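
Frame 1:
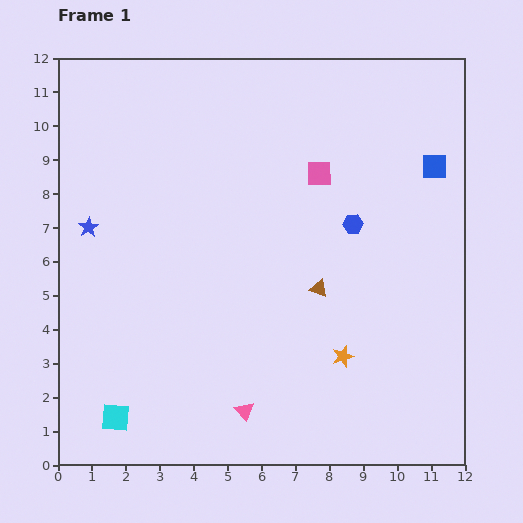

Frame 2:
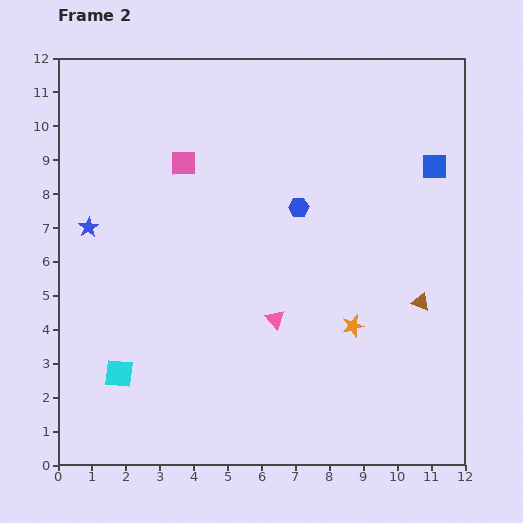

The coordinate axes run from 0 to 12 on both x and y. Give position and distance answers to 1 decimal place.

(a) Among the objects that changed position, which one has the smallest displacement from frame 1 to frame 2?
the orange star

(moved 0.9)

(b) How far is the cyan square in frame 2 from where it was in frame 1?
1.3

The cyan square moved from (1.7, 1.4) to (1.8, 2.7), a distance of √(0.1² + 1.3²) ≈ 1.3.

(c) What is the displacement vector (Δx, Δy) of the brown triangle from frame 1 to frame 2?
(3.0, -0.4)

The brown triangle was at (7.7, 5.2) in frame 1 and (10.7, 4.8) in frame 2.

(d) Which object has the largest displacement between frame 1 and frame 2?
the pink square

(moved 4.0; next 3.0)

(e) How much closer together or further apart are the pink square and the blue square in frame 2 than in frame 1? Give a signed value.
+4.0

Distance in frame 1: 3.4. Distance in frame 2: 7.4.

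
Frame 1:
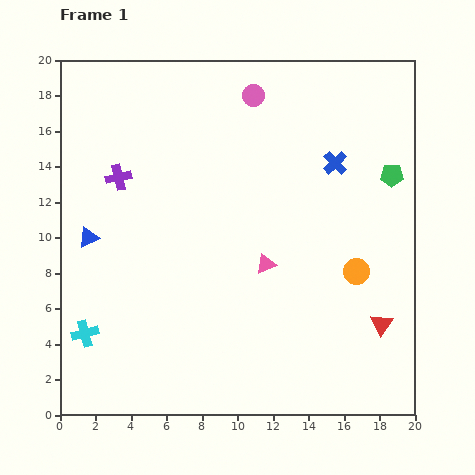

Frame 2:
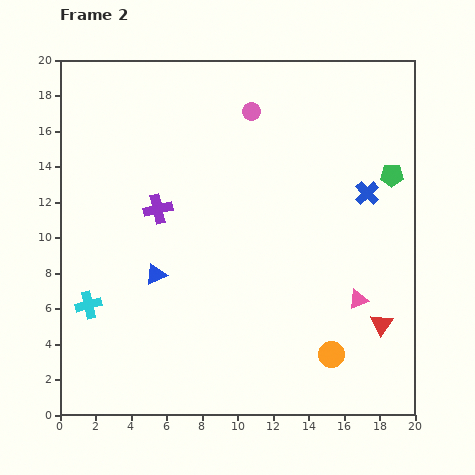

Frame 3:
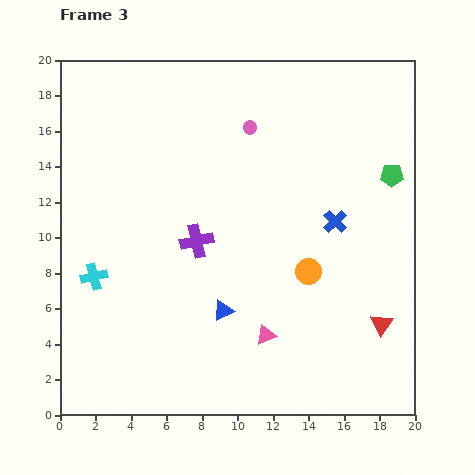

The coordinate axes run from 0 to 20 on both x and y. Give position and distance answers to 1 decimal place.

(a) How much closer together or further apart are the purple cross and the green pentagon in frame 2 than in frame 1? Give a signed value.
-2.1

Distance in frame 1: 15.4. Distance in frame 2: 13.3.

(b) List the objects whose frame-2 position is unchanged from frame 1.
the red triangle, the green pentagon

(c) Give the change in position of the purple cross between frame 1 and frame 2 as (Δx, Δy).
(2.2, -1.8)

The purple cross was at (3.3, 13.4) in frame 1 and (5.5, 11.6) in frame 2.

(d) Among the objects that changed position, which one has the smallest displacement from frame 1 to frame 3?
the pink circle

(moved 1.8)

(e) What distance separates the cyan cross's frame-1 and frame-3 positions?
3.2

The cyan cross moved from (1.4, 4.6) to (1.9, 7.8), a distance of √(0.5² + 3.2²) ≈ 3.2.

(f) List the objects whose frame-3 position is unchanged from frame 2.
the red triangle, the green pentagon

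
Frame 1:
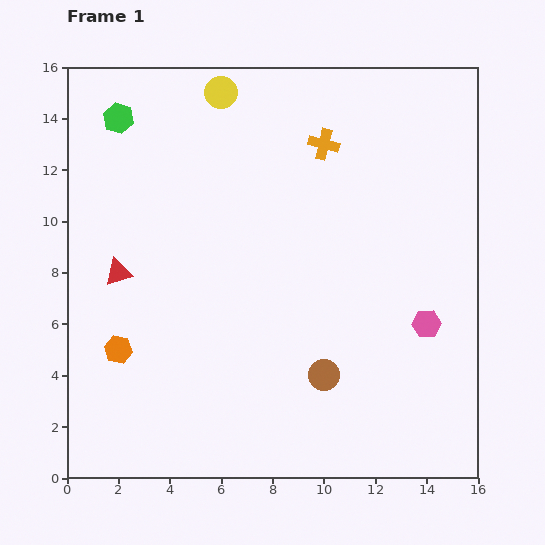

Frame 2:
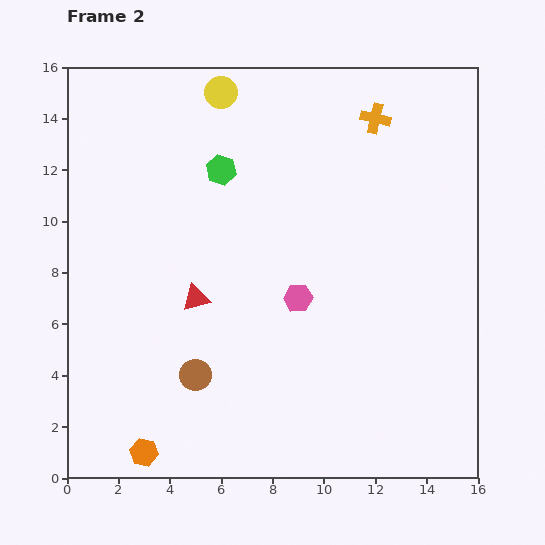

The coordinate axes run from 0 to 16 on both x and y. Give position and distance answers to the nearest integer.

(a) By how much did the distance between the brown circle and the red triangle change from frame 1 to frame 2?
-6

Distance in frame 1: 9. Distance in frame 2: 3.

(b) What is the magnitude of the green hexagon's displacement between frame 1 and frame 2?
4

The green hexagon moved from (2, 14) to (6, 12), a distance of √(4² + 2²) ≈ 4.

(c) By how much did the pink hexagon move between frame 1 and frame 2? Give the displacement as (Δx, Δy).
(-5, 1)

The pink hexagon was at (14, 6) in frame 1 and (9, 7) in frame 2.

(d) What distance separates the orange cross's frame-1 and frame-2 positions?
2

The orange cross moved from (10, 13) to (12, 14), a distance of √(2² + 1²) ≈ 2.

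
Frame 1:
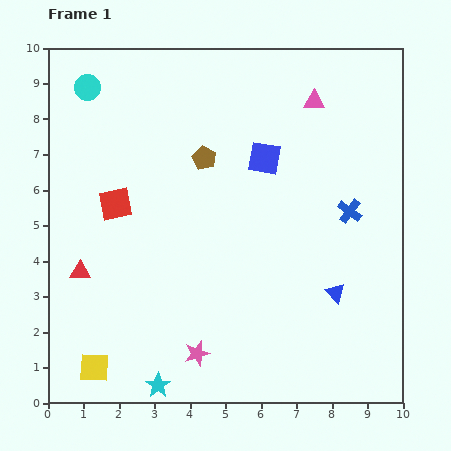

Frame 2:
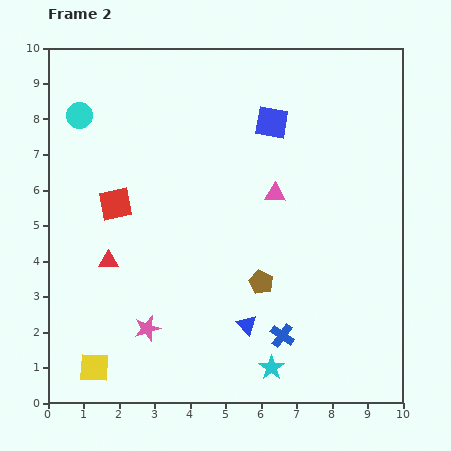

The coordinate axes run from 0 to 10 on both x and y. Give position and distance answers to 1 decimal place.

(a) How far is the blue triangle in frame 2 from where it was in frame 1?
2.7

The blue triangle moved from (8.1, 3.1) to (5.6, 2.2), a distance of √(2.5² + 0.9²) ≈ 2.7.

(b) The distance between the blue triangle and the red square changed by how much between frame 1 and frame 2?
-1.7

Distance in frame 1: 6.7. Distance in frame 2: 5.0.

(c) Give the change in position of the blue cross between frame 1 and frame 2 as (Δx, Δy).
(-1.9, -3.5)

The blue cross was at (8.5, 5.4) in frame 1 and (6.6, 1.9) in frame 2.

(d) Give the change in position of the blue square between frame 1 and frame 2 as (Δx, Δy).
(0.2, 1.0)

The blue square was at (6.1, 6.9) in frame 1 and (6.3, 7.9) in frame 2.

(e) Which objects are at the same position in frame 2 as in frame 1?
the red square, the yellow square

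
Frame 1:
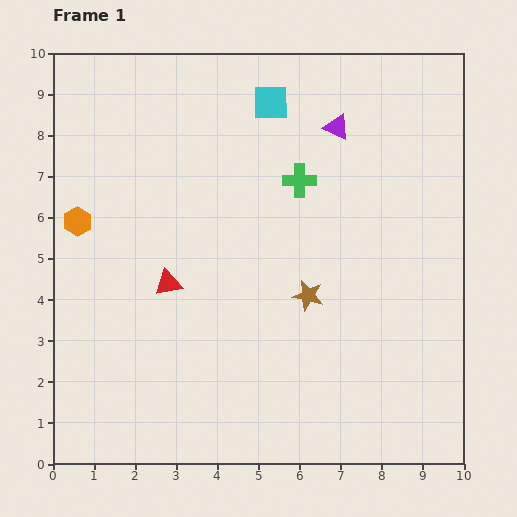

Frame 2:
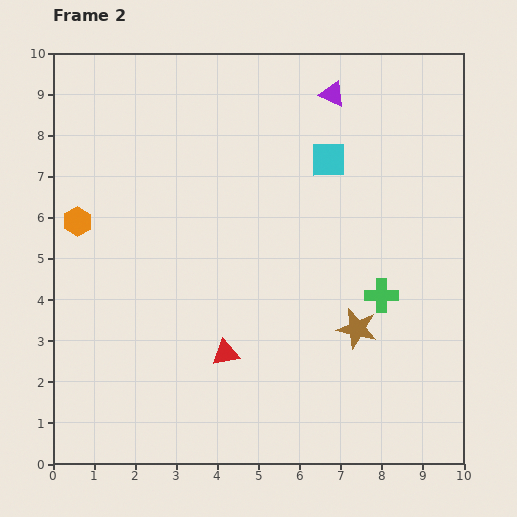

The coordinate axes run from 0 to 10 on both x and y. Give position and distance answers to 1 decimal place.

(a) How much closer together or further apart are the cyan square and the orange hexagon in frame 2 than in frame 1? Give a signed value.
+0.8

Distance in frame 1: 5.5. Distance in frame 2: 6.3.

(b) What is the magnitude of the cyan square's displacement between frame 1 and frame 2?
2.0

The cyan square moved from (5.3, 8.8) to (6.7, 7.4), a distance of √(1.4² + 1.4²) ≈ 2.0.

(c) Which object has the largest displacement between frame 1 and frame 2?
the green cross

(moved 3.4; next 2.2)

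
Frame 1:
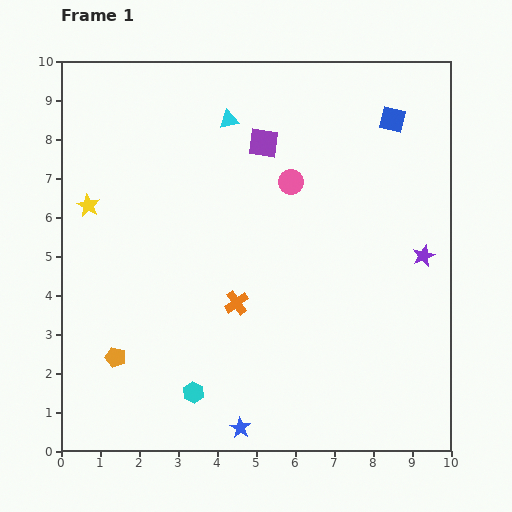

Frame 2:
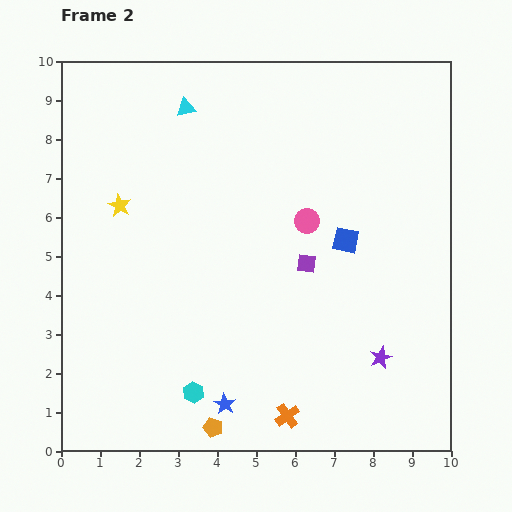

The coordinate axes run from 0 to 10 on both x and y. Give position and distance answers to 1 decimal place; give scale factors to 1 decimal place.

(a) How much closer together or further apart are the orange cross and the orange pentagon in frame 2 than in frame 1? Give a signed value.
-1.5

Distance in frame 1: 3.4. Distance in frame 2: 1.9.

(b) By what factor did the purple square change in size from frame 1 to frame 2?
0.6×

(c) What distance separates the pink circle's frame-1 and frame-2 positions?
1.1

The pink circle moved from (5.9, 6.9) to (6.3, 5.9), a distance of √(0.4² + 1.0²) ≈ 1.1.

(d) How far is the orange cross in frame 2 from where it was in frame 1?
3.2

The orange cross moved from (4.5, 3.8) to (5.8, 0.9), a distance of √(1.3² + 2.9²) ≈ 3.2.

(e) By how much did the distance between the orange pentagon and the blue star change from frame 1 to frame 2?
-3.0

Distance in frame 1: 3.7. Distance in frame 2: 0.7.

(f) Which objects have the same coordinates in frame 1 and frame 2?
the cyan hexagon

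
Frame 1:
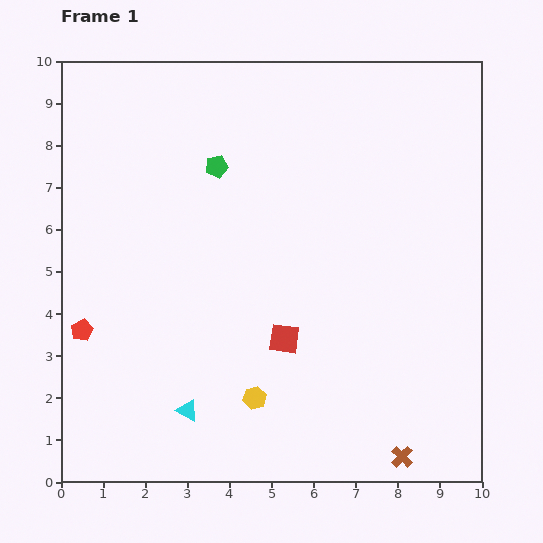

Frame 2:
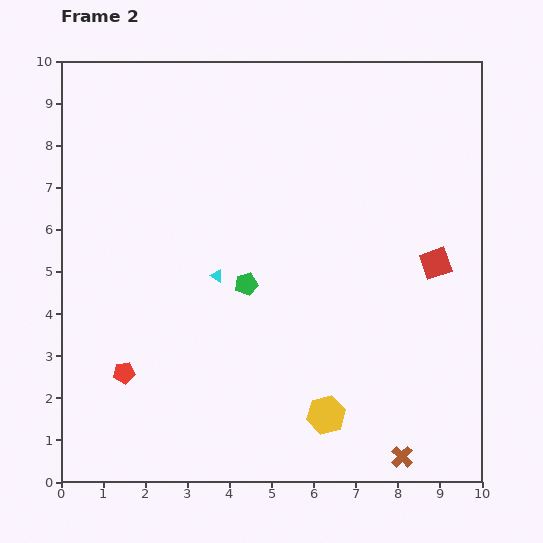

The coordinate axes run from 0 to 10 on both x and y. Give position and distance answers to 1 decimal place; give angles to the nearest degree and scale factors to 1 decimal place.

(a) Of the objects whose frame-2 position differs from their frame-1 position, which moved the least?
the red pentagon

(moved 1.4)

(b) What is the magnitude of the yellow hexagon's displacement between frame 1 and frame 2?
1.7

The yellow hexagon moved from (4.6, 2.0) to (6.3, 1.6), a distance of √(1.7² + 0.4²) ≈ 1.7.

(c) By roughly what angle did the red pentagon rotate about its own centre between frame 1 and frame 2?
19° clockwise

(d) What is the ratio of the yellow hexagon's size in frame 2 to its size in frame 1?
1.7×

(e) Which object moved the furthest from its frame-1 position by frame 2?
the red square

(moved 4.0; next 3.3)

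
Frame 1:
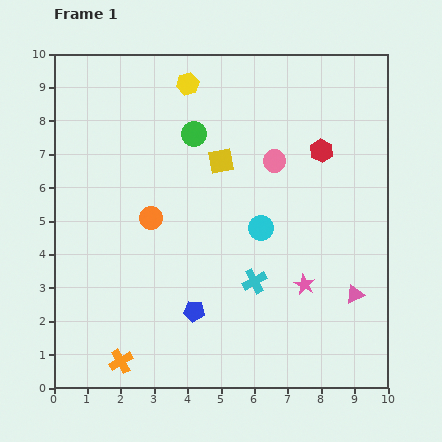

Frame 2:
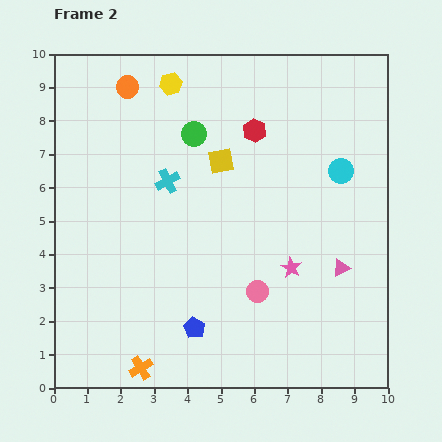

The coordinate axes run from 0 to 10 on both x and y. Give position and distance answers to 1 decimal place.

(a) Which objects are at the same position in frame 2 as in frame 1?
the yellow square, the green circle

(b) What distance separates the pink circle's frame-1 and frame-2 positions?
3.9

The pink circle moved from (6.6, 6.8) to (6.1, 2.9), a distance of √(0.5² + 3.9²) ≈ 3.9.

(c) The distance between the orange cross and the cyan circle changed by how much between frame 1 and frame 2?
+2.6

Distance in frame 1: 5.8. Distance in frame 2: 8.4.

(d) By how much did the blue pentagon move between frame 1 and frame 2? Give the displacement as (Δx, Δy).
(0.0, -0.5)

The blue pentagon was at (4.2, 2.3) in frame 1 and (4.2, 1.8) in frame 2.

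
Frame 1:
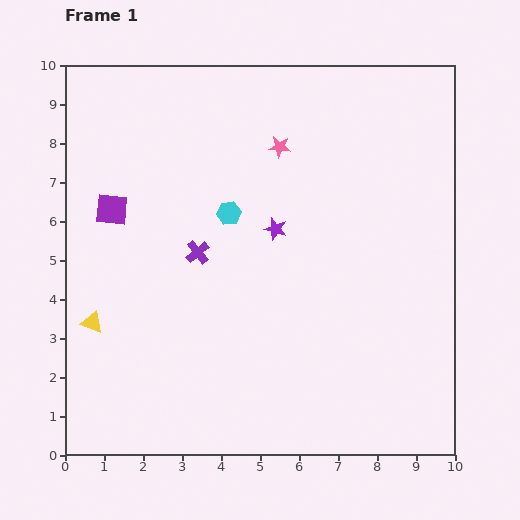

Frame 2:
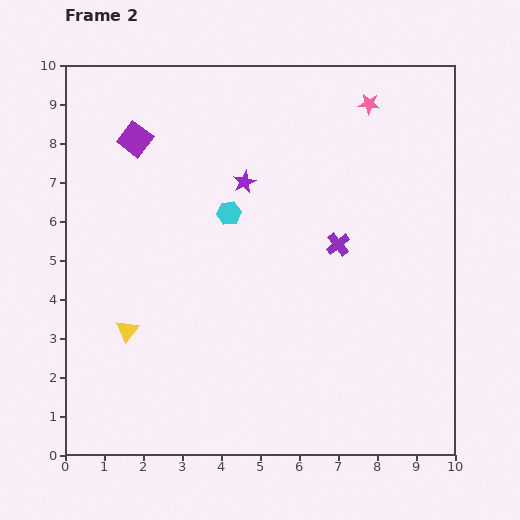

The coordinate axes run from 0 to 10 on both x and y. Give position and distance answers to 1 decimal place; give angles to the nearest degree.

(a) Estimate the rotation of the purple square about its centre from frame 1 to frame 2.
32° clockwise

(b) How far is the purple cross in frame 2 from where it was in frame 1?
3.6

The purple cross moved from (3.4, 5.2) to (7.0, 5.4), a distance of √(3.6² + 0.2²) ≈ 3.6.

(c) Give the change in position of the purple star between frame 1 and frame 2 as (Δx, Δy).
(-0.8, 1.2)

The purple star was at (5.4, 5.8) in frame 1 and (4.6, 7.0) in frame 2.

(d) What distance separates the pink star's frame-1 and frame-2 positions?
2.5

The pink star moved from (5.5, 7.9) to (7.8, 9.0), a distance of √(2.3² + 1.1²) ≈ 2.5.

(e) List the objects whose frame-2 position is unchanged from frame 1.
the cyan hexagon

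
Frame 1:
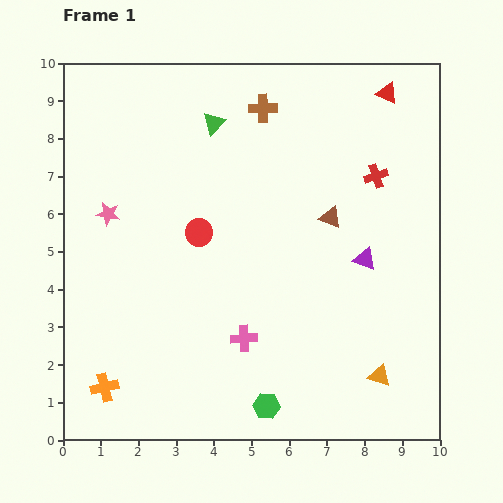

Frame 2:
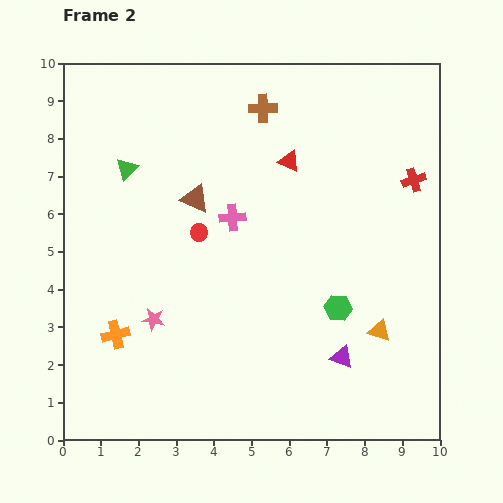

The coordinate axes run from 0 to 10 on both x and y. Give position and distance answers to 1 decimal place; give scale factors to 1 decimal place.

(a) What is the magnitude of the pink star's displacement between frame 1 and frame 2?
3.0

The pink star moved from (1.2, 6.0) to (2.4, 3.2), a distance of √(1.2² + 2.8²) ≈ 3.0.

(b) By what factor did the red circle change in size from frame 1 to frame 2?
0.6×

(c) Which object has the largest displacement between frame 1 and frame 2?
the brown triangle

(moved 3.6; next 3.2)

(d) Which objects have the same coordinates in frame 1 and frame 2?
the brown cross, the red circle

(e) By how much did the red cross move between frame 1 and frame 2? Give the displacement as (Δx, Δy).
(1.0, -0.1)

The red cross was at (8.3, 7.0) in frame 1 and (9.3, 6.9) in frame 2.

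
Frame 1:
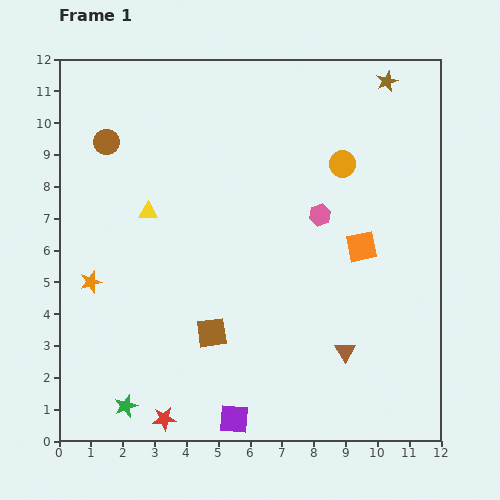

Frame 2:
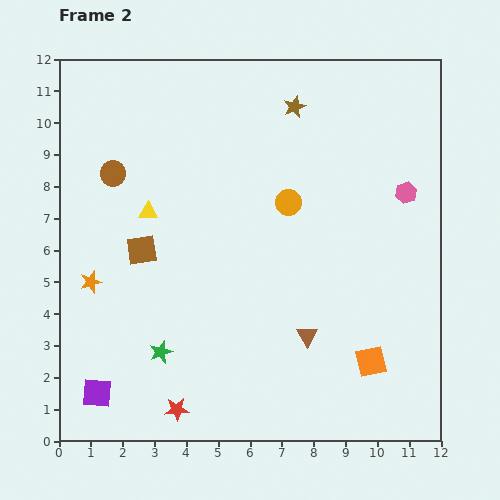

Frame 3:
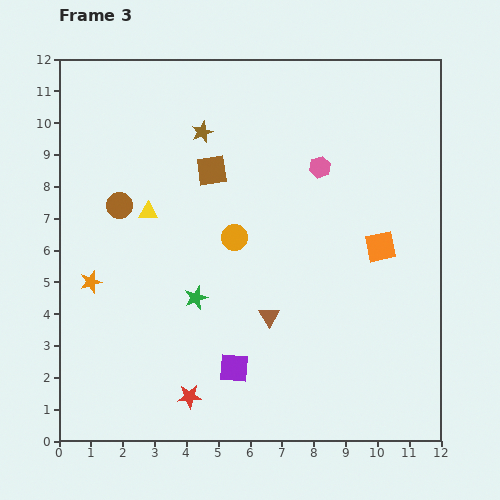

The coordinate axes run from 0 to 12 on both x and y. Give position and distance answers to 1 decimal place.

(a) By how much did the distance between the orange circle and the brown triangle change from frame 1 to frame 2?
-1.7

Distance in frame 1: 5.9. Distance in frame 2: 4.2.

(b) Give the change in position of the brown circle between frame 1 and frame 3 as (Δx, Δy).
(0.4, -2.0)

The brown circle was at (1.5, 9.4) in frame 1 and (1.9, 7.4) in frame 3.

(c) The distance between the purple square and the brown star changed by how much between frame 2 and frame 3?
-3.4

Distance in frame 2: 10.9. Distance in frame 3: 7.5.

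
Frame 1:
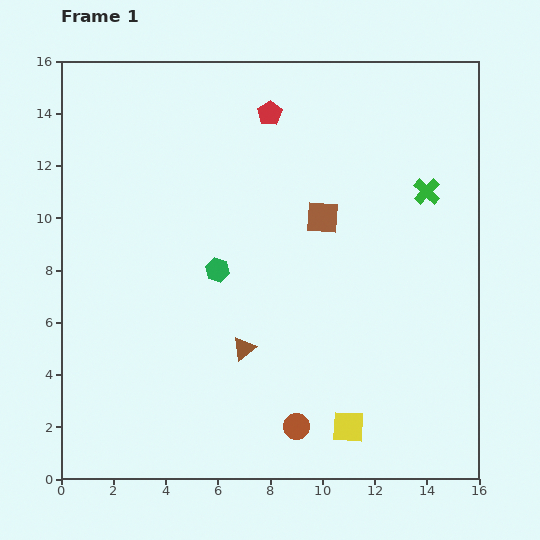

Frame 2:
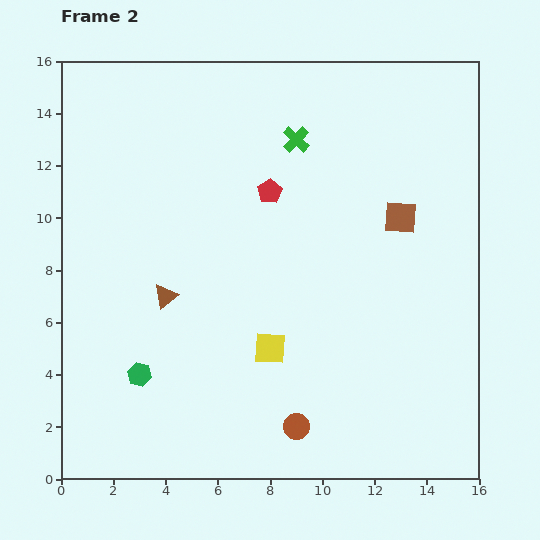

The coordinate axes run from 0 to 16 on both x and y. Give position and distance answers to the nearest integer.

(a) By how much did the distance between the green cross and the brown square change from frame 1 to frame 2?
+1

Distance in frame 1: 4. Distance in frame 2: 5.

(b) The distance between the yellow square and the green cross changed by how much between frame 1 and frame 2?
-1

Distance in frame 1: 9. Distance in frame 2: 8.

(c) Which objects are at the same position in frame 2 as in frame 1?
the brown circle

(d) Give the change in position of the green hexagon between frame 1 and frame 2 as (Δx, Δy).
(-3, -4)

The green hexagon was at (6, 8) in frame 1 and (3, 4) in frame 2.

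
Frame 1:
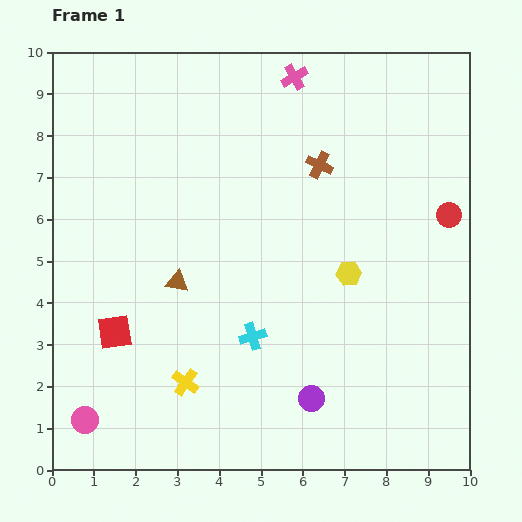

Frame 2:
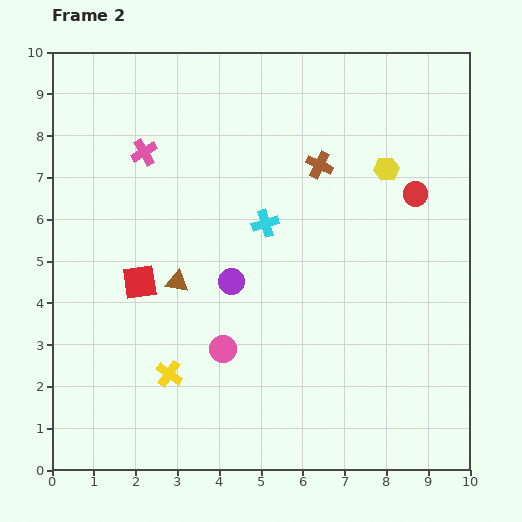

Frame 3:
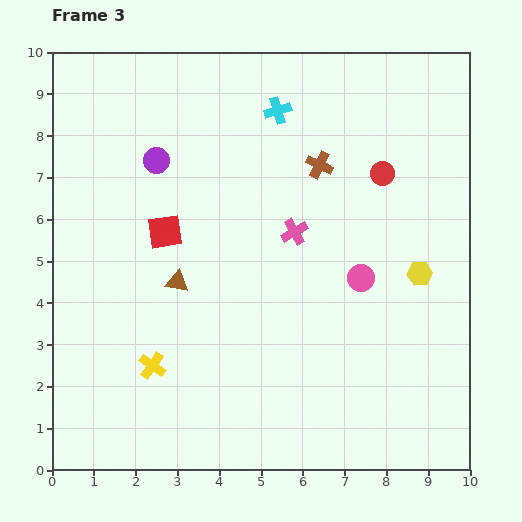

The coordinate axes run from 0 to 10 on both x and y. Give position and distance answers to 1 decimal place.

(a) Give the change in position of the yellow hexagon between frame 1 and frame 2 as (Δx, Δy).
(0.9, 2.5)

The yellow hexagon was at (7.1, 4.7) in frame 1 and (8.0, 7.2) in frame 2.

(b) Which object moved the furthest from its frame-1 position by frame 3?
the pink circle

(moved 7.4; next 6.8)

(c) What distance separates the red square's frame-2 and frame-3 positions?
1.3

The red square moved from (2.1, 4.5) to (2.7, 5.7), a distance of √(0.6² + 1.2²) ≈ 1.3.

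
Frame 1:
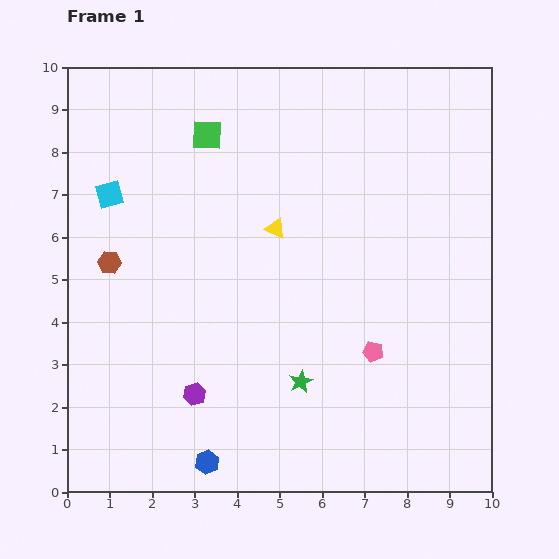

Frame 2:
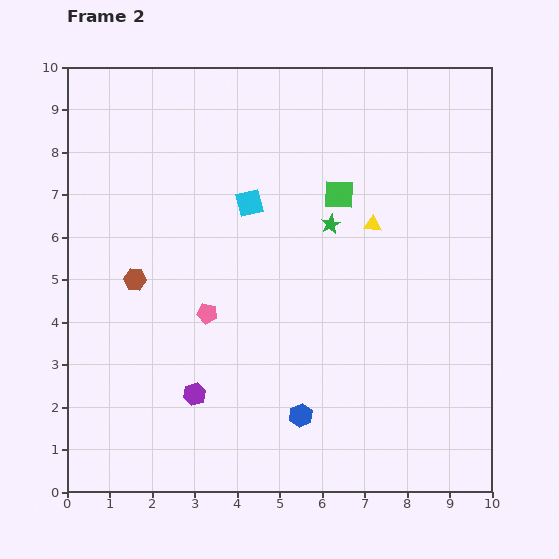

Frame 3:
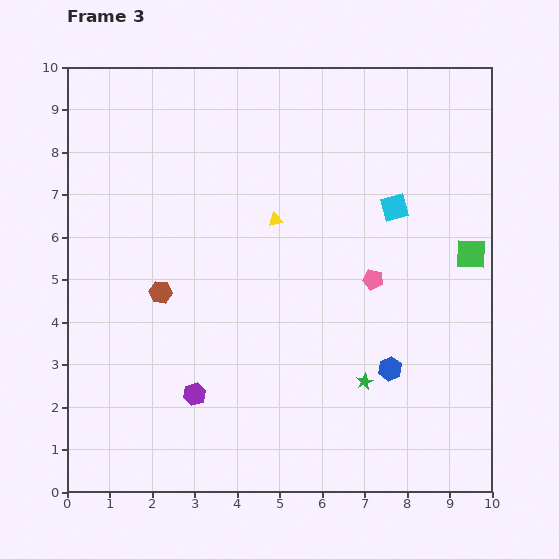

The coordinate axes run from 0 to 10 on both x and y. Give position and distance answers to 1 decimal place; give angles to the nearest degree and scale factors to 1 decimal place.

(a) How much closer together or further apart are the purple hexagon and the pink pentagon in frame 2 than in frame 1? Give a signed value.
-2.4

Distance in frame 1: 4.3. Distance in frame 2: 1.9.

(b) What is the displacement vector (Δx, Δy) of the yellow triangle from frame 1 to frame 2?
(2.3, 0.1)

The yellow triangle was at (4.9, 6.2) in frame 1 and (7.2, 6.3) in frame 2.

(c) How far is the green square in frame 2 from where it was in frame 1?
3.4

The green square moved from (3.3, 8.4) to (6.4, 7.0), a distance of √(3.1² + 1.4²) ≈ 3.4.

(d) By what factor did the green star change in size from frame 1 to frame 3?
0.7×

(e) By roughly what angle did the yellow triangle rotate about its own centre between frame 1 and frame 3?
38° counter-clockwise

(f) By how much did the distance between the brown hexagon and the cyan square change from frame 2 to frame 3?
+2.7

Distance in frame 2: 3.2. Distance in frame 3: 5.9.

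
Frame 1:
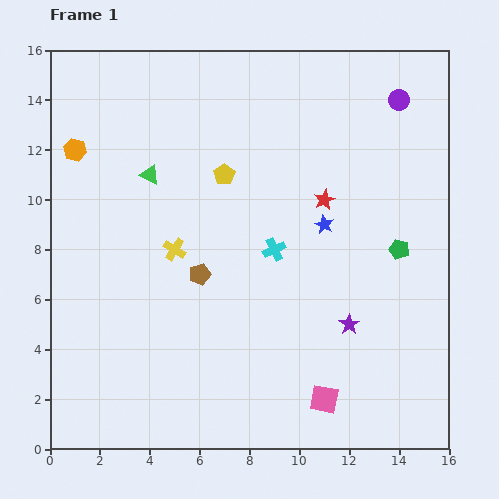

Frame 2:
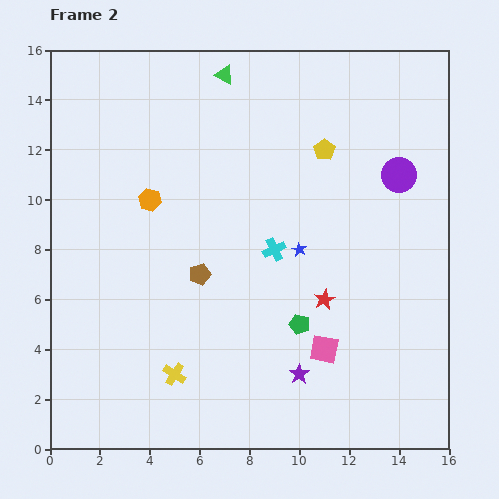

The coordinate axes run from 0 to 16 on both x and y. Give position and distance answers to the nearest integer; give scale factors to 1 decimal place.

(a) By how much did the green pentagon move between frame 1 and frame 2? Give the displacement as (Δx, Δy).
(-4, -3)

The green pentagon was at (14, 8) in frame 1 and (10, 5) in frame 2.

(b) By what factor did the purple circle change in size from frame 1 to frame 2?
1.6×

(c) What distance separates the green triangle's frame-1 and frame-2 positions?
5

The green triangle moved from (4, 11) to (7, 15), a distance of √(3² + 4²) ≈ 5.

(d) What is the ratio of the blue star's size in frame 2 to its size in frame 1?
0.7×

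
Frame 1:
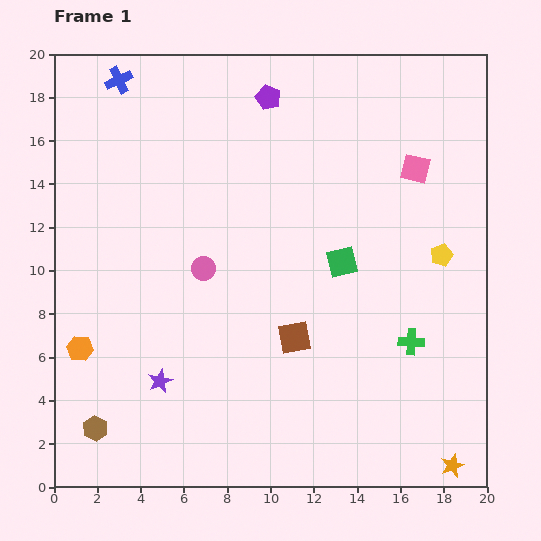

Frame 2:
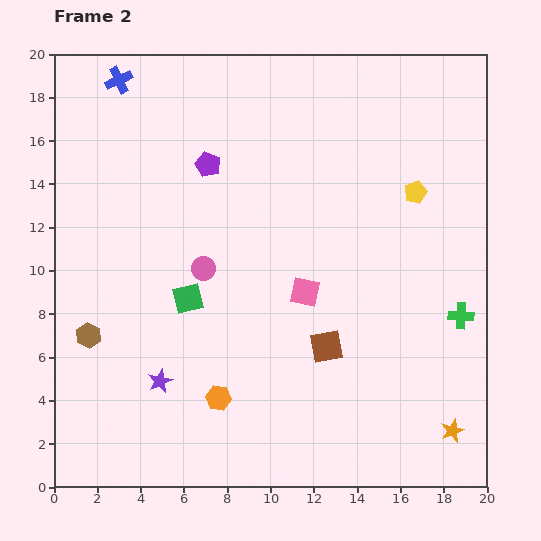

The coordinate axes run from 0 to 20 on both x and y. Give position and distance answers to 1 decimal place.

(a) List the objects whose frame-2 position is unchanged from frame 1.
the blue cross, the pink circle, the purple star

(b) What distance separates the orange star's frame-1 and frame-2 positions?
1.6

The orange star moved from (18.4, 1.0) to (18.4, 2.6), a distance of √(0.0² + 1.6²) ≈ 1.6.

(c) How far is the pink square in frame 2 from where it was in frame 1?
7.6

The pink square moved from (16.7, 14.7) to (11.6, 9.0), a distance of √(5.1² + 5.7²) ≈ 7.6.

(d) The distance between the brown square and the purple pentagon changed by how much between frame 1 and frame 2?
-1.2

Distance in frame 1: 11.2. Distance in frame 2: 10.0.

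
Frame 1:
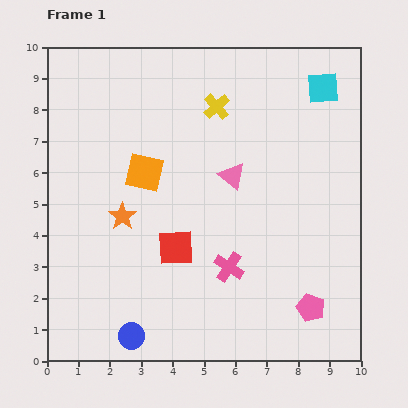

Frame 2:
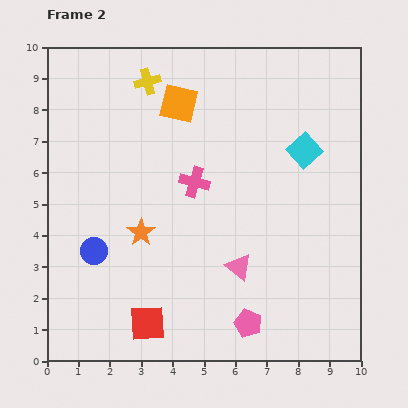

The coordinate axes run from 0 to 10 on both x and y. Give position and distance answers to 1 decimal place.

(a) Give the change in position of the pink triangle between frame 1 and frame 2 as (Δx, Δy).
(0.2, -2.9)

The pink triangle was at (5.9, 5.9) in frame 1 and (6.1, 3.0) in frame 2.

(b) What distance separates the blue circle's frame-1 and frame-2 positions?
3.0

The blue circle moved from (2.7, 0.8) to (1.5, 3.5), a distance of √(1.2² + 2.7²) ≈ 3.0.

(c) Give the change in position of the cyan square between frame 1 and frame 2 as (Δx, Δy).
(-0.6, -2.0)

The cyan square was at (8.8, 8.7) in frame 1 and (8.2, 6.7) in frame 2.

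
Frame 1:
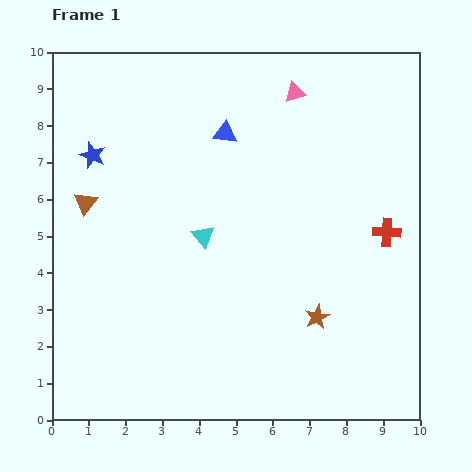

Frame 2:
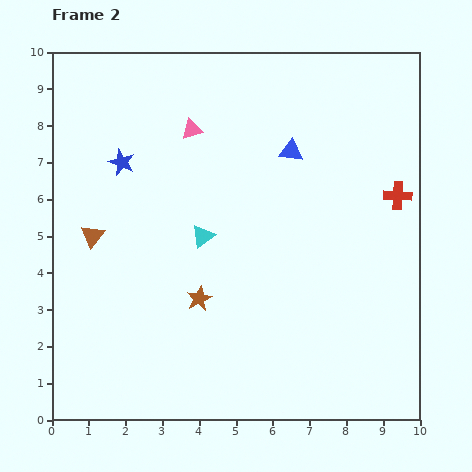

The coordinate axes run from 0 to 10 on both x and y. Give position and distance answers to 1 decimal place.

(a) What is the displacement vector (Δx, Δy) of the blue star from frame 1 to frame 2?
(0.8, -0.2)

The blue star was at (1.1, 7.2) in frame 1 and (1.9, 7.0) in frame 2.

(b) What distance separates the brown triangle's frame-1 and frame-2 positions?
0.9

The brown triangle moved from (0.9, 5.9) to (1.1, 5.0), a distance of √(0.2² + 0.9²) ≈ 0.9.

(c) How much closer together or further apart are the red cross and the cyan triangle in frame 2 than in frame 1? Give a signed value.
+0.4

Distance in frame 1: 5.0. Distance in frame 2: 5.4.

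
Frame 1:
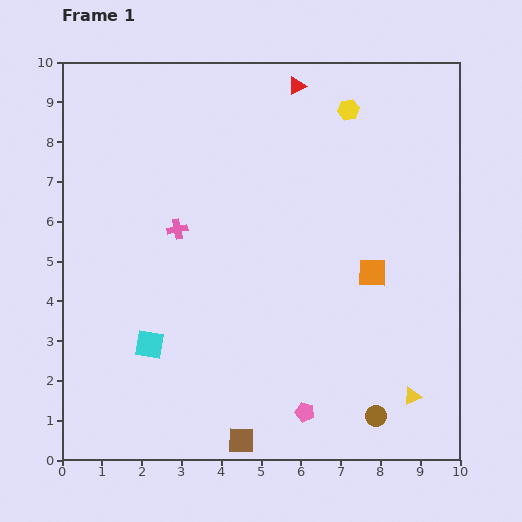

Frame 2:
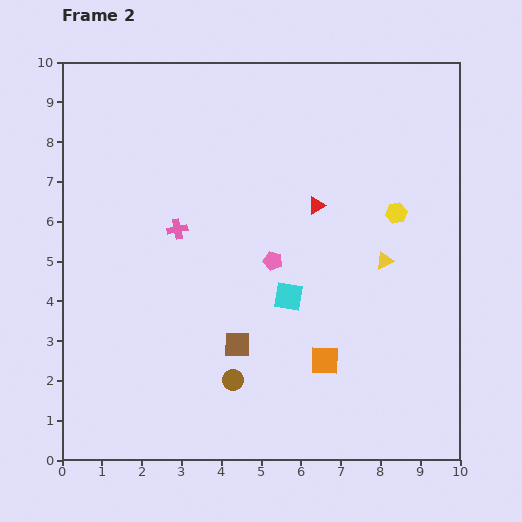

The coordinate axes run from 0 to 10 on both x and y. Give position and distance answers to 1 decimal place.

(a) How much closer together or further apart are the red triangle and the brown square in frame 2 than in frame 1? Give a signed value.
-5.0

Distance in frame 1: 9.0. Distance in frame 2: 4.0.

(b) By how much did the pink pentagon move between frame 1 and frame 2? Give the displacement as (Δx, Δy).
(-0.8, 3.8)

The pink pentagon was at (6.1, 1.2) in frame 1 and (5.3, 5.0) in frame 2.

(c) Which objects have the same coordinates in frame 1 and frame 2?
the pink cross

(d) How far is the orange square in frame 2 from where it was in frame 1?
2.5

The orange square moved from (7.8, 4.7) to (6.6, 2.5), a distance of √(1.2² + 2.2²) ≈ 2.5.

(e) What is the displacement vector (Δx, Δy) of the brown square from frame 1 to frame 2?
(-0.1, 2.4)

The brown square was at (4.5, 0.5) in frame 1 and (4.4, 2.9) in frame 2.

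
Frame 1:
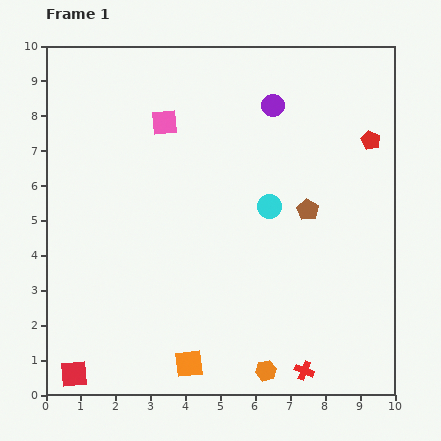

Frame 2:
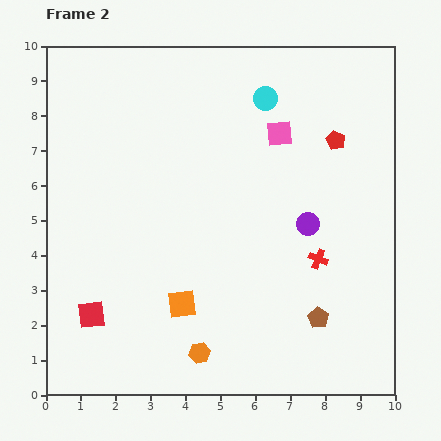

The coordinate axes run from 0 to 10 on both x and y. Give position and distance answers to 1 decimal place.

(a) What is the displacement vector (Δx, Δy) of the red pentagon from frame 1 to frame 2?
(-1.0, 0.0)

The red pentagon was at (9.3, 7.3) in frame 1 and (8.3, 7.3) in frame 2.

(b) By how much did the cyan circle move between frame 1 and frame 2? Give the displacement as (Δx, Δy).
(-0.1, 3.1)

The cyan circle was at (6.4, 5.4) in frame 1 and (6.3, 8.5) in frame 2.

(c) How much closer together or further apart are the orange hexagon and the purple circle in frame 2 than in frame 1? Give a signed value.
-2.8

Distance in frame 1: 7.6. Distance in frame 2: 4.8.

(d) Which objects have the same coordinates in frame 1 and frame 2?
none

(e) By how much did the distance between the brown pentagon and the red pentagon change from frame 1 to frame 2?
+2.4

Distance in frame 1: 2.7. Distance in frame 2: 5.1.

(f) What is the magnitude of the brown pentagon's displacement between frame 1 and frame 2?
3.1

The brown pentagon moved from (7.5, 5.3) to (7.8, 2.2), a distance of √(0.3² + 3.1²) ≈ 3.1.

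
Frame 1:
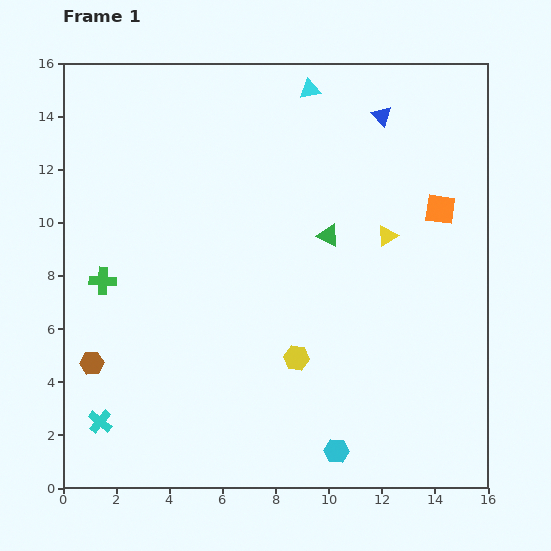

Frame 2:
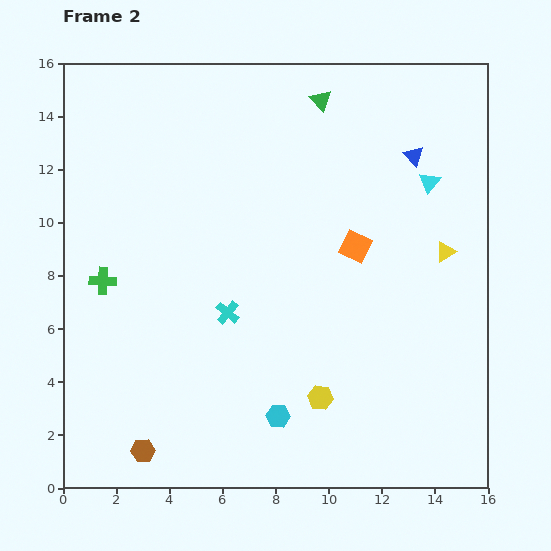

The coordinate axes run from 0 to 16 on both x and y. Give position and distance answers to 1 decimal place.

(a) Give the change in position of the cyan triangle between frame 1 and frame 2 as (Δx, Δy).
(4.5, -3.5)

The cyan triangle was at (9.3, 15.0) in frame 1 and (13.8, 11.5) in frame 2.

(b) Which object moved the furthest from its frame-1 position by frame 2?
the cyan cross

(moved 6.3; next 5.7)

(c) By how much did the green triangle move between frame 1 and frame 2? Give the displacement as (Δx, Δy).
(-0.3, 5.1)

The green triangle was at (10.0, 9.5) in frame 1 and (9.7, 14.6) in frame 2.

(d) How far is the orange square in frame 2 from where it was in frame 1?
3.5

The orange square moved from (14.2, 10.5) to (11.0, 9.1), a distance of √(3.2² + 1.4²) ≈ 3.5.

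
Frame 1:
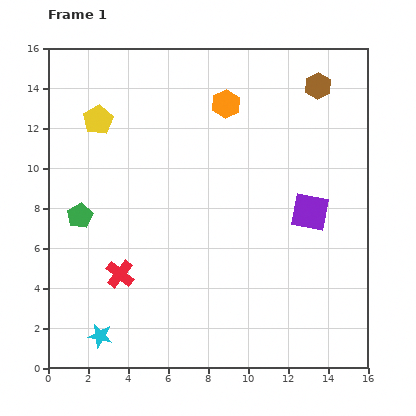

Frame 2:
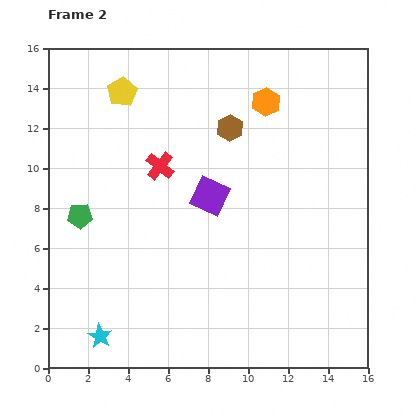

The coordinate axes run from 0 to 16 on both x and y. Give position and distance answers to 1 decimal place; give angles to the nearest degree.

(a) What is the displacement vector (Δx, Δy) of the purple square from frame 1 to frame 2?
(-5.0, 0.8)

The purple square was at (13.1, 7.8) in frame 1 and (8.1, 8.6) in frame 2.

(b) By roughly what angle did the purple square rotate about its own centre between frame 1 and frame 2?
15° clockwise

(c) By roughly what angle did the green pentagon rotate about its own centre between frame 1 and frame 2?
26° clockwise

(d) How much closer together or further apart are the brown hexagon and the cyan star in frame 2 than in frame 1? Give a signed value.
-4.3

Distance in frame 1: 16.6. Distance in frame 2: 12.3.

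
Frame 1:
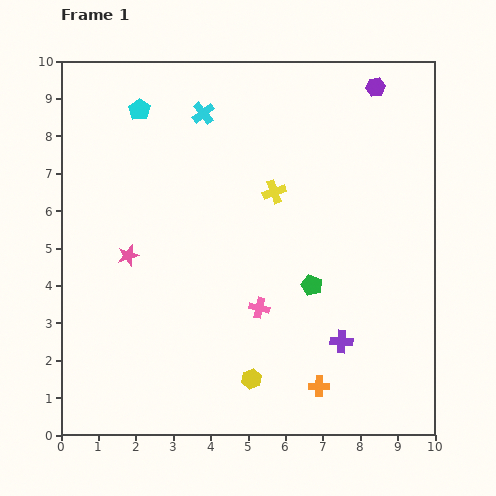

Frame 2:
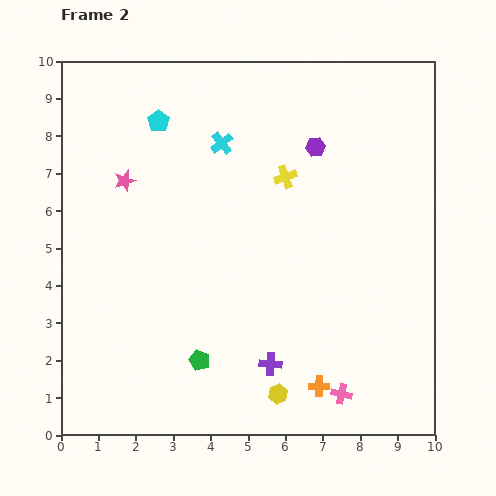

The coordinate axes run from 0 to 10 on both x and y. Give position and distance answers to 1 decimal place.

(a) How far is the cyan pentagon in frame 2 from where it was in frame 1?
0.6

The cyan pentagon moved from (2.1, 8.7) to (2.6, 8.4), a distance of √(0.5² + 0.3²) ≈ 0.6.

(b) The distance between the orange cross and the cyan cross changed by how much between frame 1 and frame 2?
-0.9

Distance in frame 1: 7.9. Distance in frame 2: 7.0.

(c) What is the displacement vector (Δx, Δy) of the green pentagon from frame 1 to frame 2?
(-3.0, -2.0)

The green pentagon was at (6.7, 4.0) in frame 1 and (3.7, 2.0) in frame 2.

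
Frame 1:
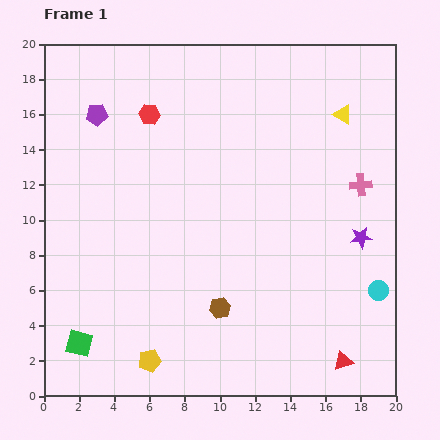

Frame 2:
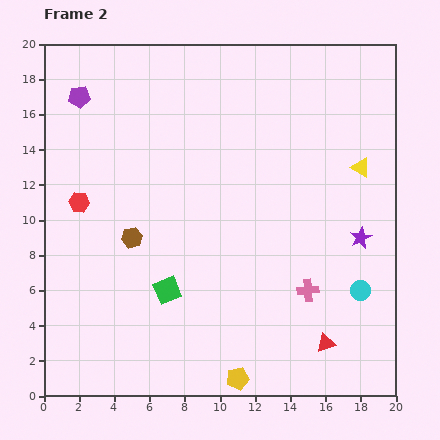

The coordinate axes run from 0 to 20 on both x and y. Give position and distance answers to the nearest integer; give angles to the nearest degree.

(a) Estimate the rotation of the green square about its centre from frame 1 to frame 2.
37° counter-clockwise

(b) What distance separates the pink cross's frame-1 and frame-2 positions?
7

The pink cross moved from (18, 12) to (15, 6), a distance of √(3² + 6²) ≈ 7.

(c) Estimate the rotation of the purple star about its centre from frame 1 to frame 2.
18° counter-clockwise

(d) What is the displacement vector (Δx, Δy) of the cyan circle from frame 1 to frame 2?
(-1, 0)

The cyan circle was at (19, 6) in frame 1 and (18, 6) in frame 2.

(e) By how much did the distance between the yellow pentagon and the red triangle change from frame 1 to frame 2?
-6

Distance in frame 1: 11. Distance in frame 2: 5.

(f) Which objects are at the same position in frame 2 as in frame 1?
the purple star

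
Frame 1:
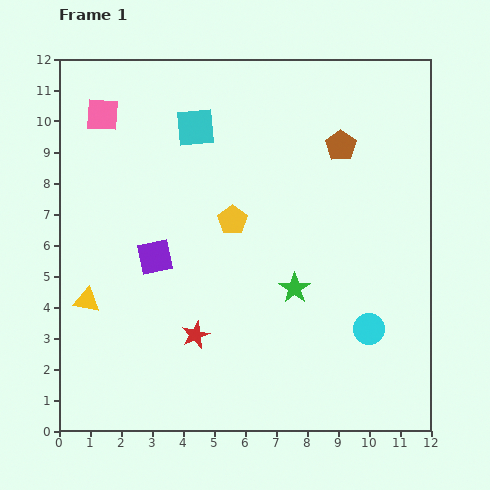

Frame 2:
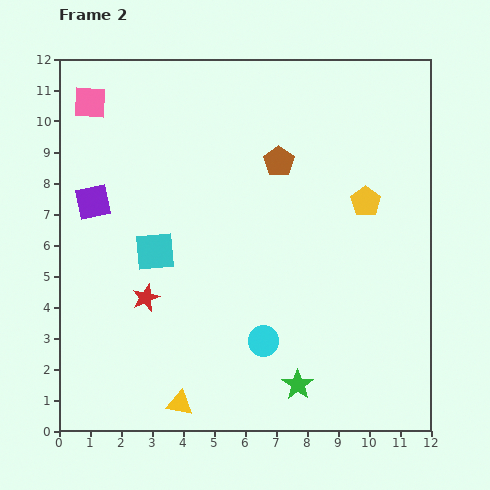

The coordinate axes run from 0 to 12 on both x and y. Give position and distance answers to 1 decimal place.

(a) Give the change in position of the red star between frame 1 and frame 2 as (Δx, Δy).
(-1.6, 1.2)

The red star was at (4.4, 3.1) in frame 1 and (2.8, 4.3) in frame 2.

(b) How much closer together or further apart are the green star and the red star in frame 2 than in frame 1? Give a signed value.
+2.1

Distance in frame 1: 3.5. Distance in frame 2: 5.6.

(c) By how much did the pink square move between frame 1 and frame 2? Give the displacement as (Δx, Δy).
(-0.4, 0.4)

The pink square was at (1.4, 10.2) in frame 1 and (1.0, 10.6) in frame 2.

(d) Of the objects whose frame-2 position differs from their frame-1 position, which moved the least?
the pink square

(moved 0.6)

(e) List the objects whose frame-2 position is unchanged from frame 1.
none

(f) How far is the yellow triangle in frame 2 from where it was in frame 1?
4.5

The yellow triangle moved from (0.9, 4.2) to (3.9, 0.9), a distance of √(3.0² + 3.3²) ≈ 4.5.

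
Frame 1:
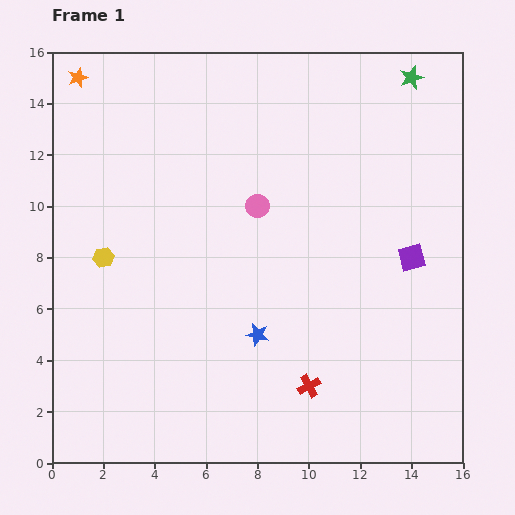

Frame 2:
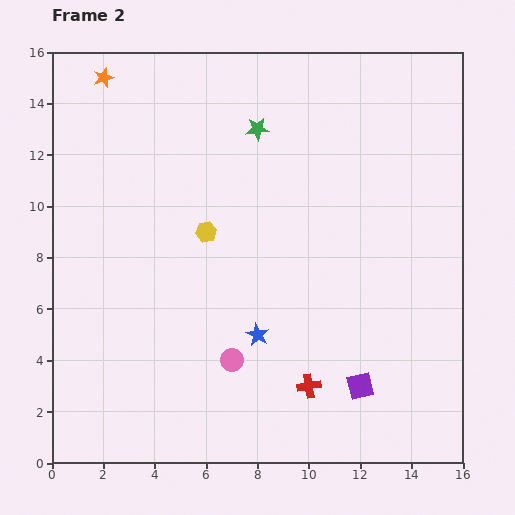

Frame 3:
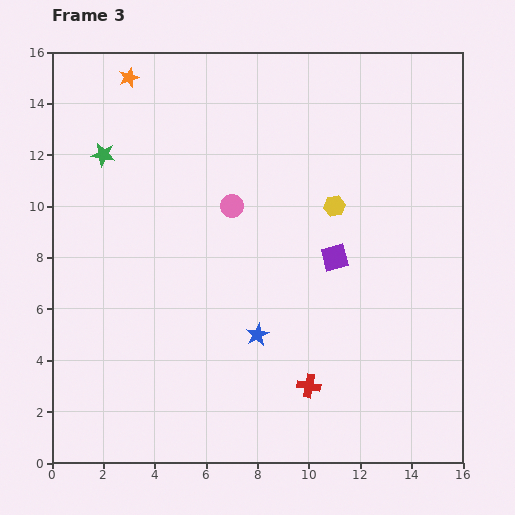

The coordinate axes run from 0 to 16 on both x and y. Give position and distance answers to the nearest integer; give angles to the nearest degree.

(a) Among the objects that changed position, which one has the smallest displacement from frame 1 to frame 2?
the orange star

(moved 1)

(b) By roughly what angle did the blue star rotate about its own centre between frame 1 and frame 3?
31° clockwise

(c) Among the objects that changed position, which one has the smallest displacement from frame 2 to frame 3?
the orange star

(moved 1)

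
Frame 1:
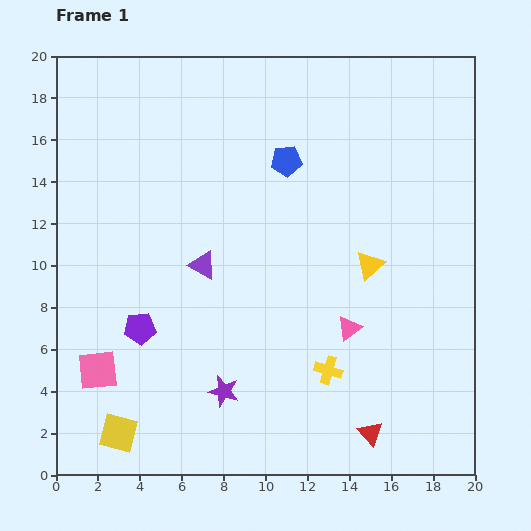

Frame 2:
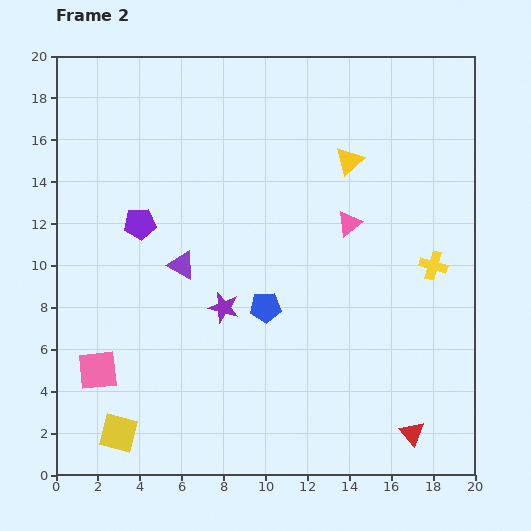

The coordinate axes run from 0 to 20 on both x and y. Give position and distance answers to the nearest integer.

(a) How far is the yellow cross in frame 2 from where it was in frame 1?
7

The yellow cross moved from (13, 5) to (18, 10), a distance of √(5² + 5²) ≈ 7.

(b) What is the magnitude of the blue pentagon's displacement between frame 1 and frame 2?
7

The blue pentagon moved from (11, 15) to (10, 8), a distance of √(1² + 7²) ≈ 7.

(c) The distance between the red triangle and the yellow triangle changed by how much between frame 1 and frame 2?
+5

Distance in frame 1: 8. Distance in frame 2: 13.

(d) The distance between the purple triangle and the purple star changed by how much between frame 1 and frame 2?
-3

Distance in frame 1: 6. Distance in frame 2: 3.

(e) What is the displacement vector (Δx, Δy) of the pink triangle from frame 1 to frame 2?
(0, 5)

The pink triangle was at (14, 7) in frame 1 and (14, 12) in frame 2.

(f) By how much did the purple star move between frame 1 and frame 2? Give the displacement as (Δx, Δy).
(0, 4)

The purple star was at (8, 4) in frame 1 and (8, 8) in frame 2.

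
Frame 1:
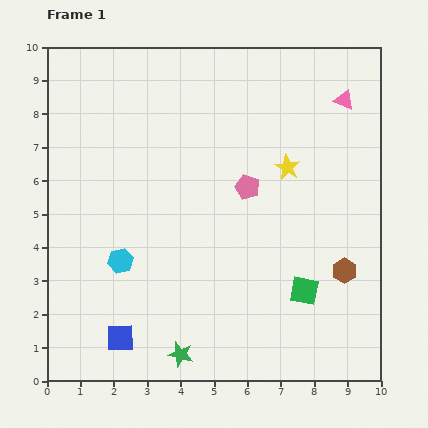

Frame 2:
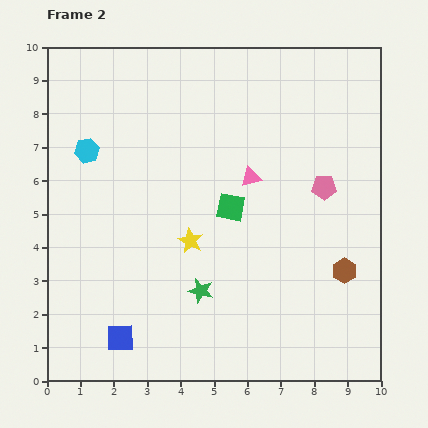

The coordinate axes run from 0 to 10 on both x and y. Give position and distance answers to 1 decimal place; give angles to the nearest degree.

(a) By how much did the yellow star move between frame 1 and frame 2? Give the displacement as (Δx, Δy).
(-2.9, -2.2)

The yellow star was at (7.2, 6.4) in frame 1 and (4.3, 4.2) in frame 2.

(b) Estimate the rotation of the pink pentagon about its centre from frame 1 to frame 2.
21° counter-clockwise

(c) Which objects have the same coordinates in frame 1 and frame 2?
the blue square, the brown hexagon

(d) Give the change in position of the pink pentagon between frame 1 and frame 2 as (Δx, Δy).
(2.3, 0.0)

The pink pentagon was at (6.0, 5.8) in frame 1 and (8.3, 5.8) in frame 2.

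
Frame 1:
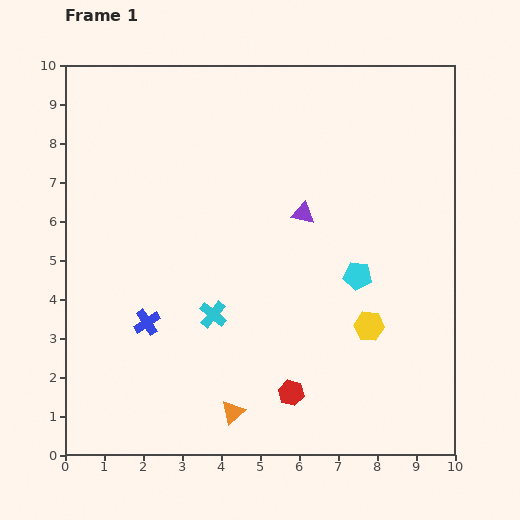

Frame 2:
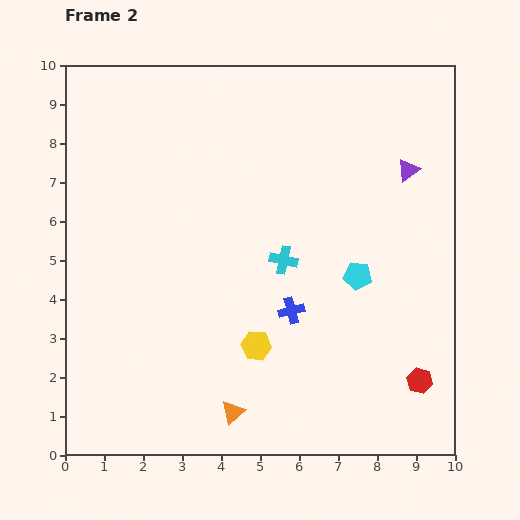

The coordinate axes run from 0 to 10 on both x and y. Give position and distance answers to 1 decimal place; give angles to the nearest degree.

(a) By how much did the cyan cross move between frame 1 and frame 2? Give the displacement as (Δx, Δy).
(1.8, 1.4)

The cyan cross was at (3.8, 3.6) in frame 1 and (5.6, 5.0) in frame 2.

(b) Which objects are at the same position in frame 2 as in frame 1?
the orange triangle, the cyan pentagon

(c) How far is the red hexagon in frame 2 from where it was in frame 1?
3.3

The red hexagon moved from (5.8, 1.6) to (9.1, 1.9), a distance of √(3.3² + 0.3²) ≈ 3.3.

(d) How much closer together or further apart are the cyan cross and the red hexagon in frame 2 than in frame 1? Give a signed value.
+1.9

Distance in frame 1: 2.8. Distance in frame 2: 4.7.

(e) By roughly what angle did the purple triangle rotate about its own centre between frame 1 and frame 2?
48° counter-clockwise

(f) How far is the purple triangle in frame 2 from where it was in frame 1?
2.9

The purple triangle moved from (6.1, 6.2) to (8.8, 7.3), a distance of √(2.7² + 1.1²) ≈ 2.9.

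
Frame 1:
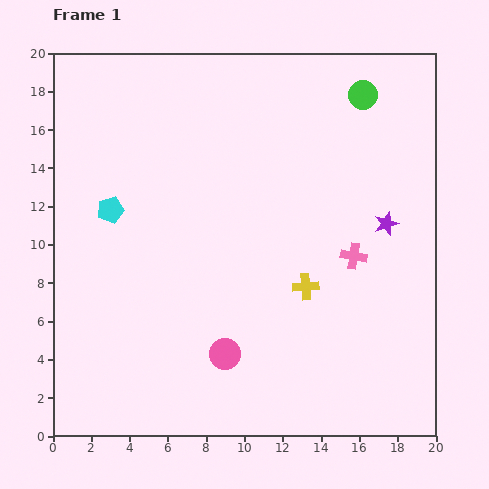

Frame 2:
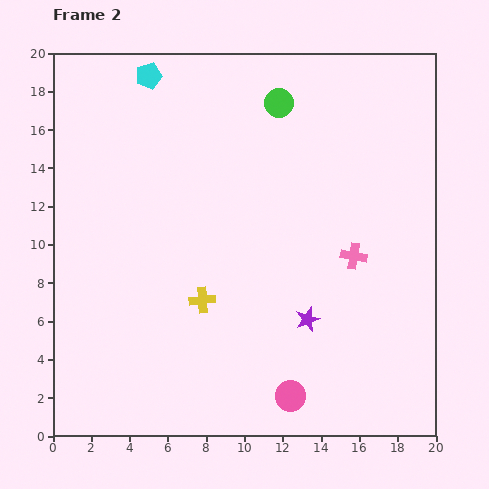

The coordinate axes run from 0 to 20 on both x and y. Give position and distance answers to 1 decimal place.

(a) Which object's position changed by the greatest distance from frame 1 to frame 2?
the cyan pentagon

(moved 7.3; next 6.5)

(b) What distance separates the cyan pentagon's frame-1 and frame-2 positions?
7.3

The cyan pentagon moved from (3.0, 11.8) to (5.0, 18.8), a distance of √(2.0² + 7.0²) ≈ 7.3.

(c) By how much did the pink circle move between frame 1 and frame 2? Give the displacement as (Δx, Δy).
(3.4, -2.2)

The pink circle was at (9.0, 4.3) in frame 1 and (12.4, 2.1) in frame 2.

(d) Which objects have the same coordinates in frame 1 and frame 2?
the pink cross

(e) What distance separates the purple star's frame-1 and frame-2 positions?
6.5

The purple star moved from (17.4, 11.1) to (13.3, 6.1), a distance of √(4.1² + 5.0²) ≈ 6.5.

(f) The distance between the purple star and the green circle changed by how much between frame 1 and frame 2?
+4.6

Distance in frame 1: 6.8. Distance in frame 2: 11.4.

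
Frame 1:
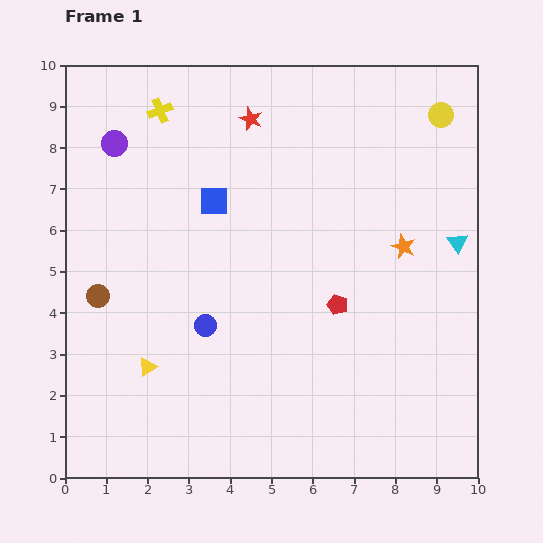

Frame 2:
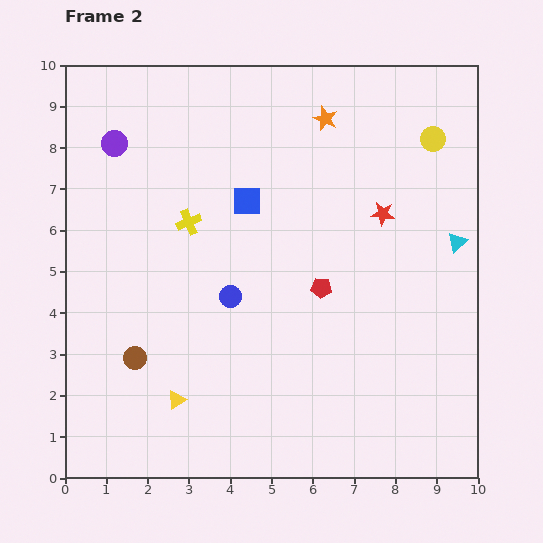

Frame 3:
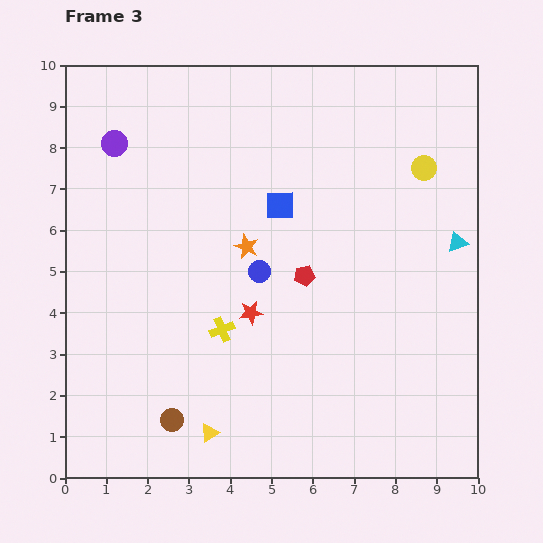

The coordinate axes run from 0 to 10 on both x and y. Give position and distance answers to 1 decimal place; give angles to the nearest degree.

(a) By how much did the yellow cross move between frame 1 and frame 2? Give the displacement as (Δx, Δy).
(0.7, -2.7)

The yellow cross was at (2.3, 8.9) in frame 1 and (3.0, 6.2) in frame 2.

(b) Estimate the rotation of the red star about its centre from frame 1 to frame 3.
30° counter-clockwise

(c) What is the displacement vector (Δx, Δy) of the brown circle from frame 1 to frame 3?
(1.8, -3.0)

The brown circle was at (0.8, 4.4) in frame 1 and (2.6, 1.4) in frame 3.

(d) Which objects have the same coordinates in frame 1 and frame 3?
the purple circle, the cyan triangle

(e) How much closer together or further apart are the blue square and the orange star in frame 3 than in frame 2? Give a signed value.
-1.5

Distance in frame 2: 2.8. Distance in frame 3: 1.3.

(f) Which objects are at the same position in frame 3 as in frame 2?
the purple circle, the cyan triangle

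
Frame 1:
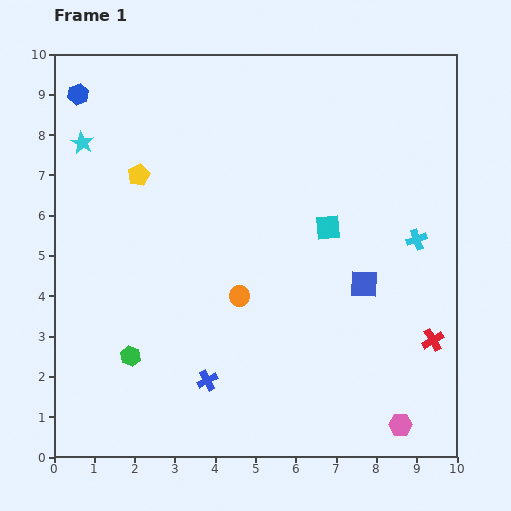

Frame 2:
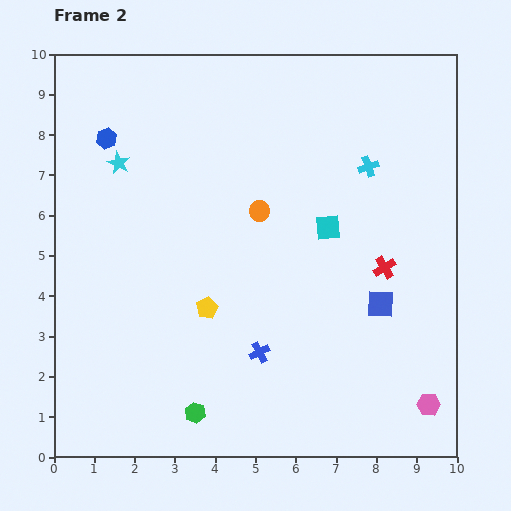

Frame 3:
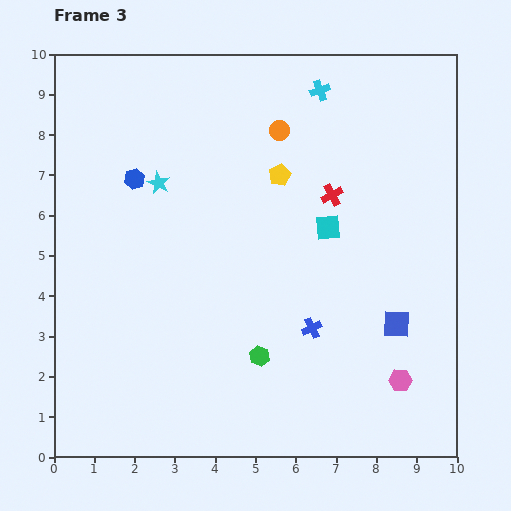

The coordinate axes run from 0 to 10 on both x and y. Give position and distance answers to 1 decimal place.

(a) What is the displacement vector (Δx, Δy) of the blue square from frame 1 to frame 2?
(0.4, -0.5)

The blue square was at (7.7, 4.3) in frame 1 and (8.1, 3.8) in frame 2.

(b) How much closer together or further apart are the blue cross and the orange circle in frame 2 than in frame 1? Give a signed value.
+1.3

Distance in frame 1: 2.2. Distance in frame 2: 3.5.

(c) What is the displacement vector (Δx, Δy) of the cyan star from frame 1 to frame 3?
(1.9, -1.0)

The cyan star was at (0.7, 7.8) in frame 1 and (2.6, 6.8) in frame 3.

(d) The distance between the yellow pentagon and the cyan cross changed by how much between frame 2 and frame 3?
-3.0

Distance in frame 2: 5.3. Distance in frame 3: 2.3.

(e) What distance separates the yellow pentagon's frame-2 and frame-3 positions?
3.8

The yellow pentagon moved from (3.8, 3.7) to (5.6, 7.0), a distance of √(1.8² + 3.3²) ≈ 3.8.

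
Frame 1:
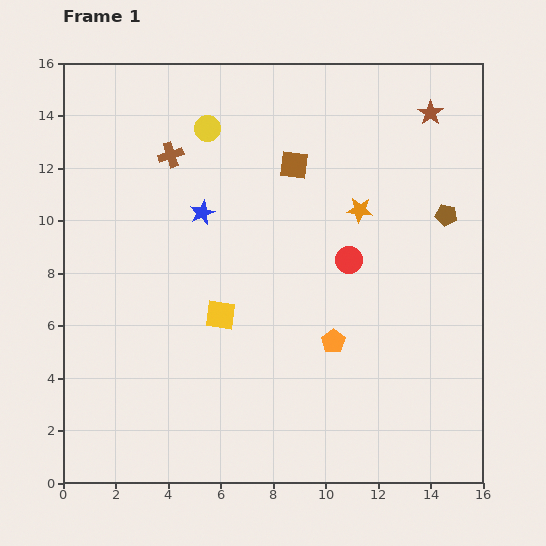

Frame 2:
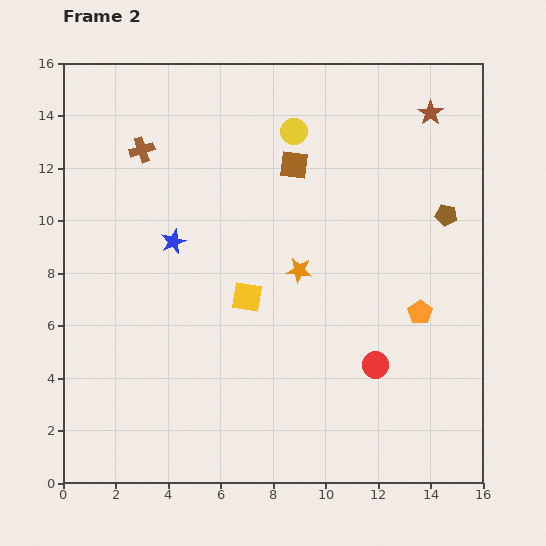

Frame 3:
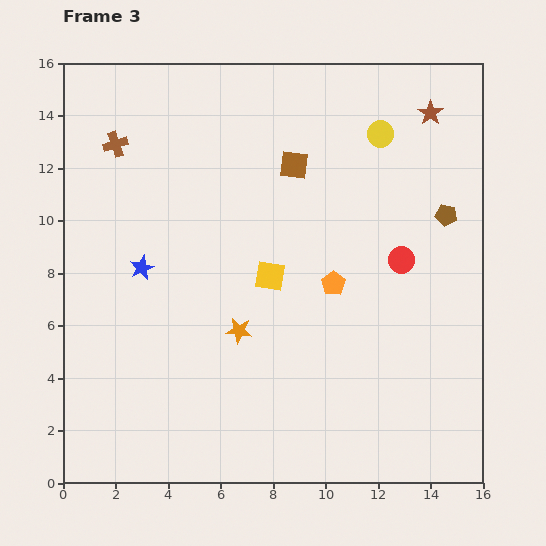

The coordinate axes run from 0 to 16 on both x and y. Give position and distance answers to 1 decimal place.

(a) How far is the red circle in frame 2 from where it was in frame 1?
4.1

The red circle moved from (10.9, 8.5) to (11.9, 4.5), a distance of √(1.0² + 4.0²) ≈ 4.1.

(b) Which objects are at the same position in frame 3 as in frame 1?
the brown square, the brown pentagon, the brown star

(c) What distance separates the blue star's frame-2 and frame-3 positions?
1.6

The blue star moved from (4.2, 9.2) to (3.0, 8.2), a distance of √(1.2² + 1.0²) ≈ 1.6.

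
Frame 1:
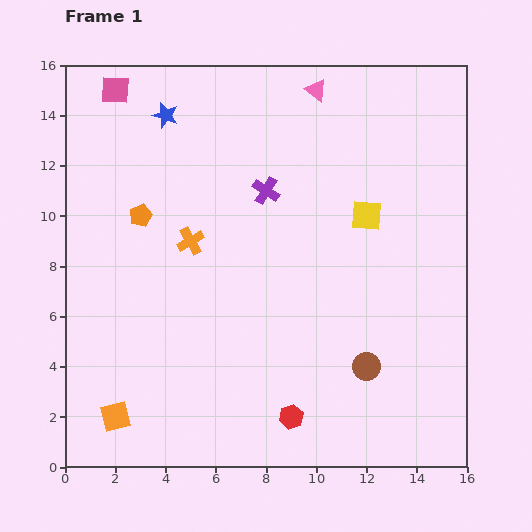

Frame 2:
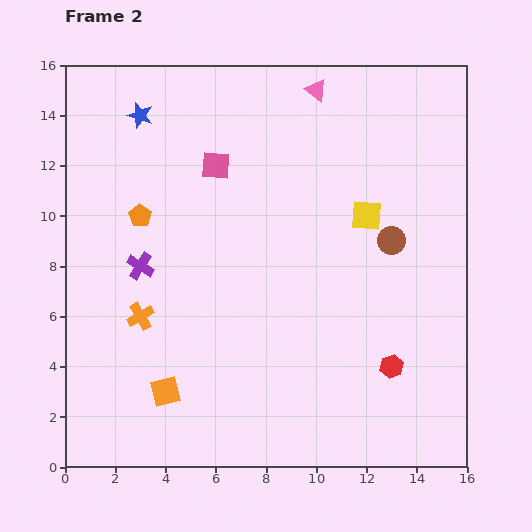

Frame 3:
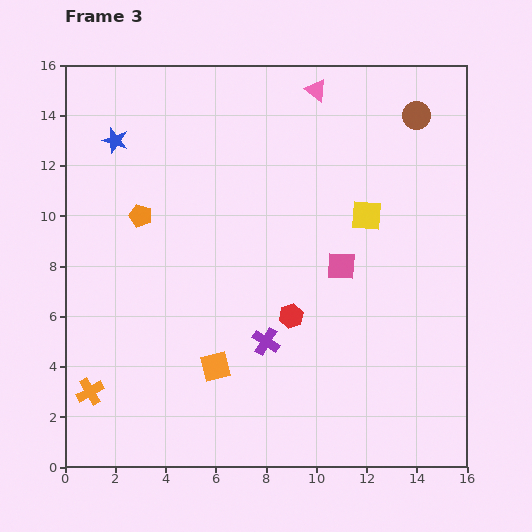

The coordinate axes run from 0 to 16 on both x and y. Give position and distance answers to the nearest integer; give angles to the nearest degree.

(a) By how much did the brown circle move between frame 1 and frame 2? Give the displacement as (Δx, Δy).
(1, 5)

The brown circle was at (12, 4) in frame 1 and (13, 9) in frame 2.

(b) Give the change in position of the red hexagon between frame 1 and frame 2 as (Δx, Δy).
(4, 2)

The red hexagon was at (9, 2) in frame 1 and (13, 4) in frame 2.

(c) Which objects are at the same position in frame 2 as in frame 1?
the orange pentagon, the pink triangle, the yellow square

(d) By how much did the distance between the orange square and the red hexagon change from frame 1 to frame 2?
+2

Distance in frame 1: 7. Distance in frame 2: 9.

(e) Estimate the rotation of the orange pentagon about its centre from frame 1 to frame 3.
31° counter-clockwise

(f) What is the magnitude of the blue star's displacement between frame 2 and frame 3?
1

The blue star moved from (3, 14) to (2, 13), a distance of √(1² + 1²) ≈ 1.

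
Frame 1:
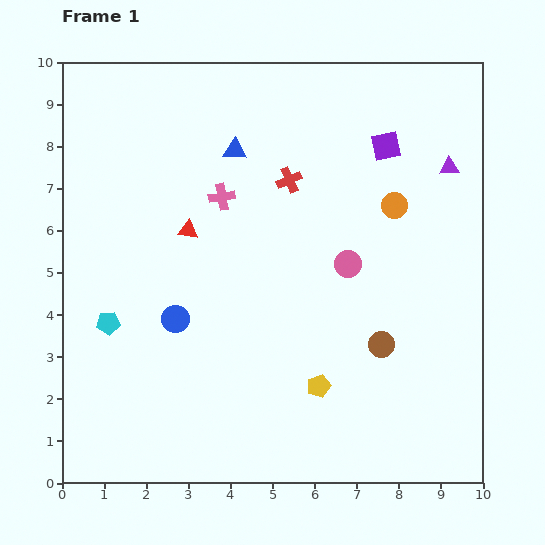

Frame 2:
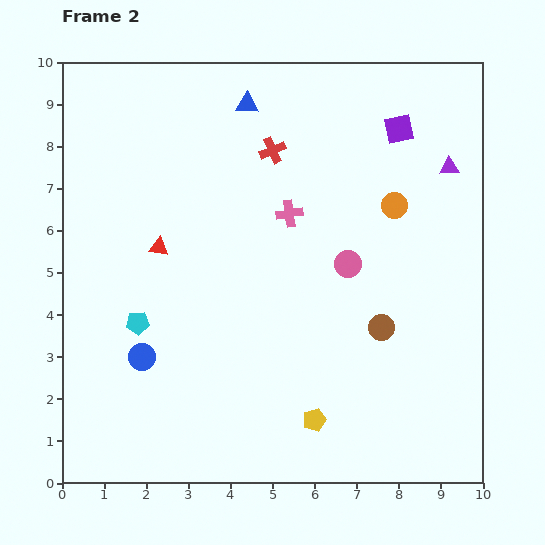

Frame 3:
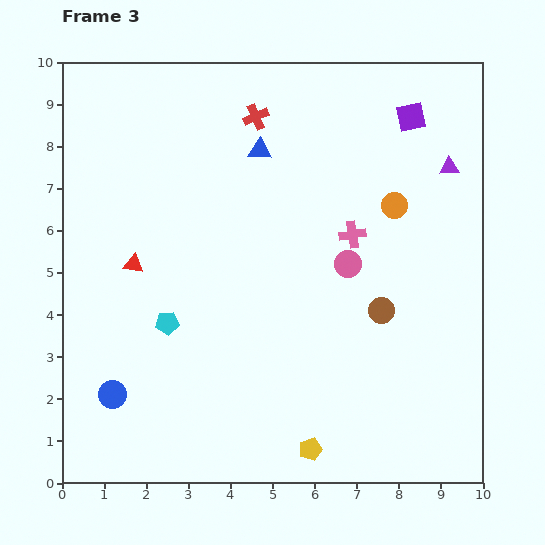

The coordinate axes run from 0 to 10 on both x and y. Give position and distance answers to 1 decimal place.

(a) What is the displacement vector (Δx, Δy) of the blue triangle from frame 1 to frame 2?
(0.3, 1.1)

The blue triangle was at (4.1, 7.9) in frame 1 and (4.4, 9.0) in frame 2.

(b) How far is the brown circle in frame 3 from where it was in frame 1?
0.8

The brown circle moved from (7.6, 3.3) to (7.6, 4.1), a distance of √(0.0² + 0.8²) ≈ 0.8.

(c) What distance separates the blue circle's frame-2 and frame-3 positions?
1.1

The blue circle moved from (1.9, 3.0) to (1.2, 2.1), a distance of √(0.7² + 0.9²) ≈ 1.1.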